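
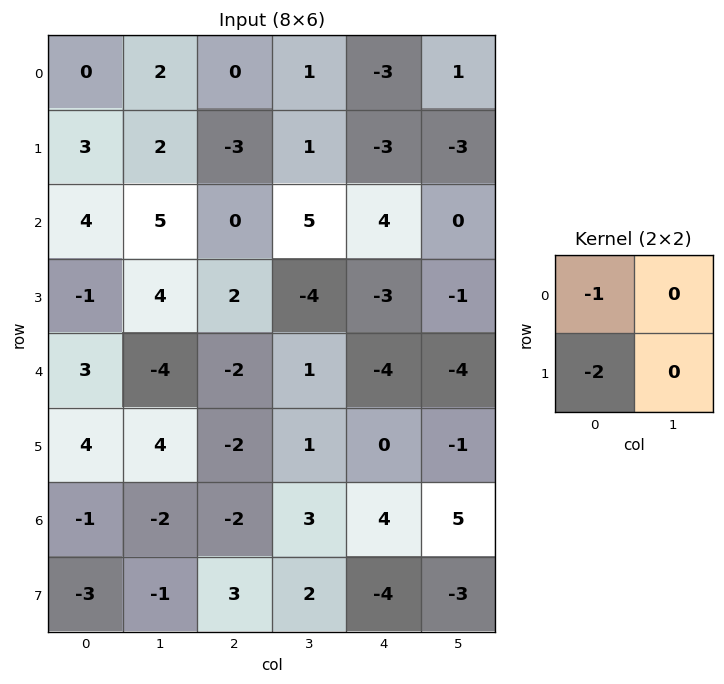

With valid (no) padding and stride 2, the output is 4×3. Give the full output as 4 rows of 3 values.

Output[0,0]: The receptive field on the input at this output position is [0 2 / 3 2]. Elementwise product with the kernel and sum: 0·-1 + 3·-2.

-6 6 9
-2 -4 2
-11 6 4
7 -4 4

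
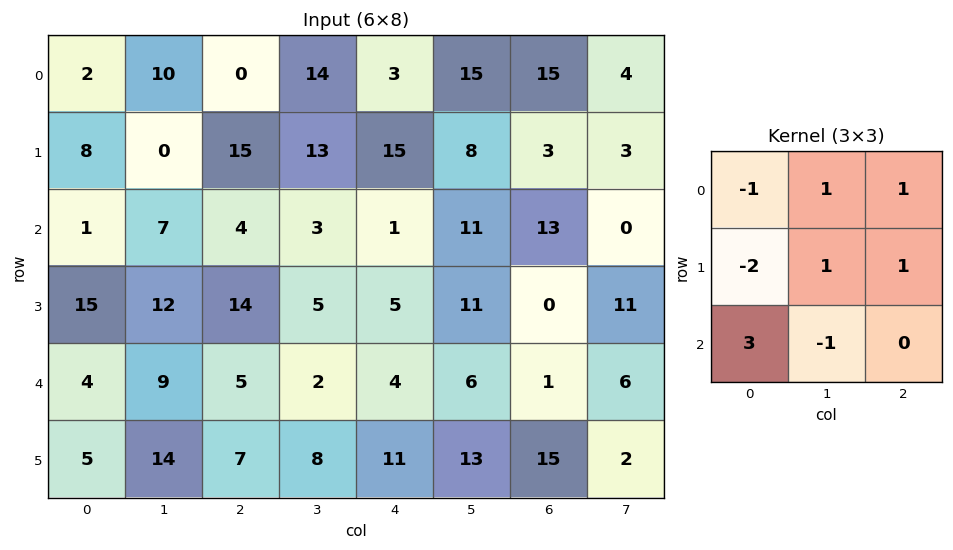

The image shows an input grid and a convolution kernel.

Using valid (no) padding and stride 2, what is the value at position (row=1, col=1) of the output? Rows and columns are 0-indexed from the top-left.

-5

The receptive field on the input at this output position is [4 3 1 / 14 5 5 / 5 2 4]. Elementwise product with the kernel and sum: 4·-1 + 3·1 + 1·1 + 14·-2 + 5·1 + 5·1 + 5·3 + 2·-1.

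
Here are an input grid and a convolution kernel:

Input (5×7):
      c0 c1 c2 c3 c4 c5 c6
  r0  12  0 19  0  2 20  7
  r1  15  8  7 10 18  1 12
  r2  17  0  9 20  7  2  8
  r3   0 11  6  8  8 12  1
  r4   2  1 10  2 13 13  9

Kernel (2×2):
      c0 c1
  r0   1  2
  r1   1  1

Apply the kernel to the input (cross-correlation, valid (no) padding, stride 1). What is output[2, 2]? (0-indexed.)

The receptive field on the input at this output position is [9 20 / 6 8]. Elementwise product with the kernel and sum: 9·1 + 20·2 + 6·1 + 8·1.

63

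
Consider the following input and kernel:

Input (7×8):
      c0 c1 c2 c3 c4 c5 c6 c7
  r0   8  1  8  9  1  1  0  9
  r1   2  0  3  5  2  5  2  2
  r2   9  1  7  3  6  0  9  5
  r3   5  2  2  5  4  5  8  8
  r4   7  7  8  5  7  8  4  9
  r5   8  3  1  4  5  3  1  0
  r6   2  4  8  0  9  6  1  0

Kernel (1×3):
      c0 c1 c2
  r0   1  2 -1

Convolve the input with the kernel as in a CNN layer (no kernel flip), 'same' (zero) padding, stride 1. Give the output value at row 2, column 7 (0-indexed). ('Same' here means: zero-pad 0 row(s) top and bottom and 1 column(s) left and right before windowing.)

The receptive field on the zero-padded input at this output position is [9 5 0]. Elementwise product with the kernel and sum: 9·1 + 5·2 + 0·-1.

19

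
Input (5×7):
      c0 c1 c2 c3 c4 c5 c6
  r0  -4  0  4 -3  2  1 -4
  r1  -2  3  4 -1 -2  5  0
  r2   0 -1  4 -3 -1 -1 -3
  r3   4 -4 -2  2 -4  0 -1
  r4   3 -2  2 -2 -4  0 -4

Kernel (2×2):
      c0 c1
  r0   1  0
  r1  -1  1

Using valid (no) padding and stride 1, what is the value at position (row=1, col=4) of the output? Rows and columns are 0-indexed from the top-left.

The receptive field on the input at this output position is [-2 5 / -1 -1]. Elementwise product with the kernel and sum: -2·1 + -1·-1 + -1·1.

-2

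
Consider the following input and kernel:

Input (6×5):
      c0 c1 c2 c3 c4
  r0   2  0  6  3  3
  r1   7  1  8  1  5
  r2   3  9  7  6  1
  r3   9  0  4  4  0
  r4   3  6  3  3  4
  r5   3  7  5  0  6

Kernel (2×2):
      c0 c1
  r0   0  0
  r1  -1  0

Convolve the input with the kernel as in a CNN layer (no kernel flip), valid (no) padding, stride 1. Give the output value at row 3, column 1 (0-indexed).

The receptive field on the input at this output position is [0 4 / 6 3]. Elementwise product with the kernel and sum: 6·-1.

-6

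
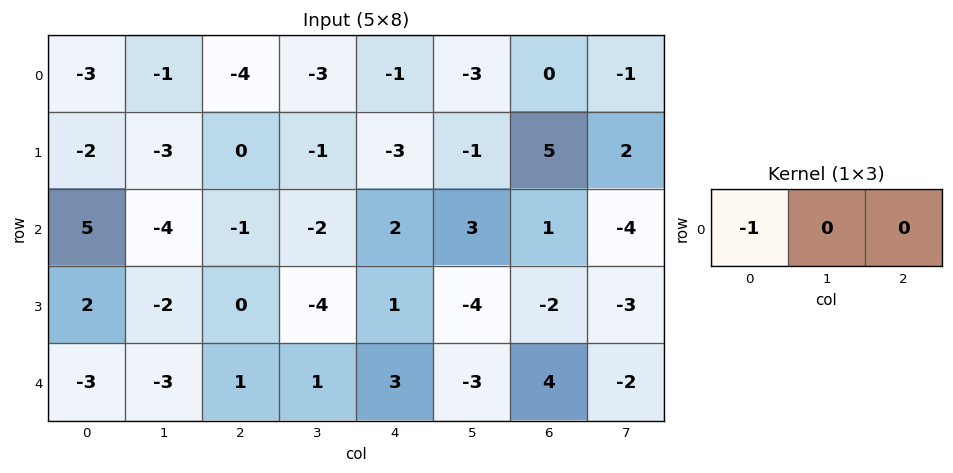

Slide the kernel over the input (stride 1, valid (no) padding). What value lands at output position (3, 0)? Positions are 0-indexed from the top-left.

-2

The receptive field on the input at this output position is [2 -2 0]. Elementwise product with the kernel and sum: 2·-1.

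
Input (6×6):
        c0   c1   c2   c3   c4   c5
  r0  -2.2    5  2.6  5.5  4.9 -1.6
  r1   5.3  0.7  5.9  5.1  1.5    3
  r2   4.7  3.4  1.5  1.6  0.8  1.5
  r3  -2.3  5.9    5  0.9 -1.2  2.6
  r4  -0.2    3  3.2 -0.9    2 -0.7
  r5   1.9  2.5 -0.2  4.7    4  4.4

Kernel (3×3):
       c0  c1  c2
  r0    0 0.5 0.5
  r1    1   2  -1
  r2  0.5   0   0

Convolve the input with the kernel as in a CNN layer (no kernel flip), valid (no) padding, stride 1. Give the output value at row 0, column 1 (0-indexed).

The receptive field on the input at this output position is [5 2.6 5.5 / 0.7 5.9 5.1 / 3.4 1.5 1.6]. Elementwise product with the kernel and sum: 2.6·0.5 + 5.5·0.5 + 0.7·1 + 5.9·2 + 5.1·-1 + 3.4·0.5.

13.15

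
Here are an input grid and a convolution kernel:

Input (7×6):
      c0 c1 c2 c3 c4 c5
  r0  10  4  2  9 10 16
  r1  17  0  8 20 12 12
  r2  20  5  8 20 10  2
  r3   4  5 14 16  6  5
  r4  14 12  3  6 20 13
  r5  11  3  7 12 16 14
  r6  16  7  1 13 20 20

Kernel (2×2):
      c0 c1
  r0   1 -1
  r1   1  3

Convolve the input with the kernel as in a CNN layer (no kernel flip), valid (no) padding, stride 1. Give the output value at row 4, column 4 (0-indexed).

The receptive field on the input at this output position is [20 13 / 16 14]. Elementwise product with the kernel and sum: 20·1 + 13·-1 + 16·1 + 14·3.

65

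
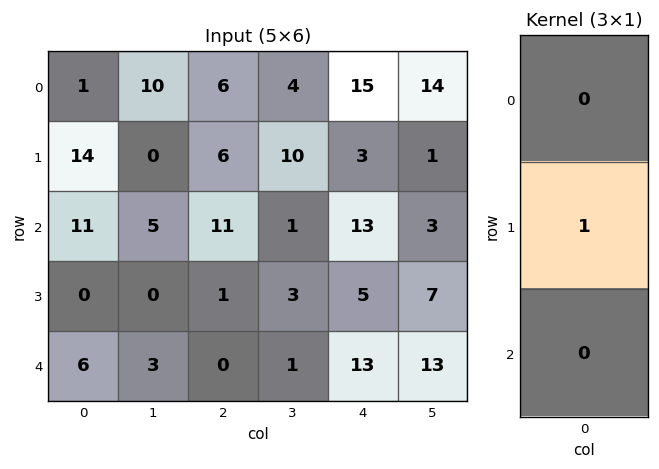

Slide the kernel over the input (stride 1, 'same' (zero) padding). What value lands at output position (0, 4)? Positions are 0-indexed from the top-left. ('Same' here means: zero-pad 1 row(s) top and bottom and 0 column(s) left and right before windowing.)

The receptive field on the zero-padded input at this output position is [0 / 15 / 3]. Elementwise product with the kernel and sum: 15·1.

15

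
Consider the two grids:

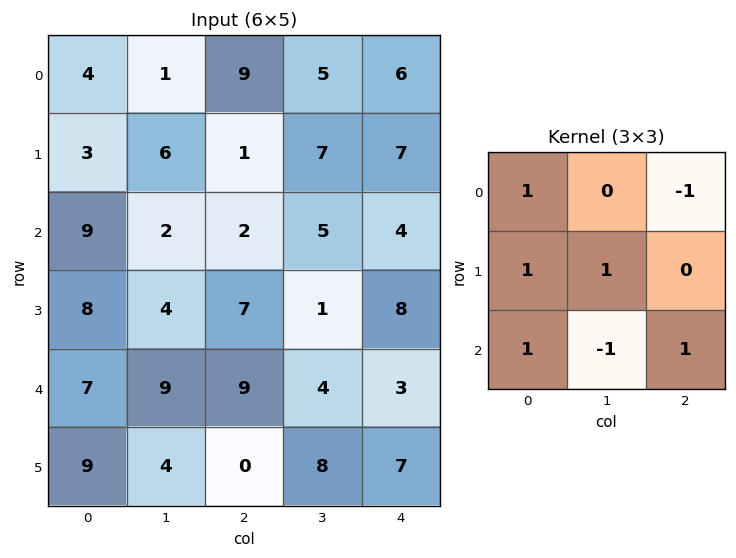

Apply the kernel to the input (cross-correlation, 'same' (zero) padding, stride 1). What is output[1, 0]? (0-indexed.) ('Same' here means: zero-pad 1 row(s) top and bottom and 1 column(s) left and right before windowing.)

The receptive field on the zero-padded input at this output position is [0 4 1 / 0 3 6 / 0 9 2]. Elementwise product with the kernel and sum: 0·1 + 1·-1 + 0·1 + 3·1 + 0·1 + 9·-1 + 2·1.

-5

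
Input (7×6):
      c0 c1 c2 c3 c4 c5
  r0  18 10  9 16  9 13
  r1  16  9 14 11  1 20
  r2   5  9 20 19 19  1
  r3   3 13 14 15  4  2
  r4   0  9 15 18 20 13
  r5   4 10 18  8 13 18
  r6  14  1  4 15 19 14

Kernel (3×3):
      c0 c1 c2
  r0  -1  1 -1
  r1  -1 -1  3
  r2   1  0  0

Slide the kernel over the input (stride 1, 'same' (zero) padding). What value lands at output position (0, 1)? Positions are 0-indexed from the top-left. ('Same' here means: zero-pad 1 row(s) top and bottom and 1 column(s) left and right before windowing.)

The receptive field on the zero-padded input at this output position is [0 0 0 / 18 10 9 / 16 9 14]. Elementwise product with the kernel and sum: 0·-1 + 0·1 + 0·-1 + 18·-1 + 10·-1 + 9·3 + 16·1.

15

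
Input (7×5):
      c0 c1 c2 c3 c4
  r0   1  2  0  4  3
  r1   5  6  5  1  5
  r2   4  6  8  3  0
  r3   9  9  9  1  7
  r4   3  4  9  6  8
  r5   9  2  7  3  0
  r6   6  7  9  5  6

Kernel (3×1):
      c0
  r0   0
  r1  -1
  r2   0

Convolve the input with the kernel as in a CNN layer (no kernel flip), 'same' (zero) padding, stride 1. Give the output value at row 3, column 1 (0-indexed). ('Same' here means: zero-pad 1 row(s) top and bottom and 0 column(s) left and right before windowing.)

-9

The receptive field on the zero-padded input at this output position is [6 / 9 / 4]. Elementwise product with the kernel and sum: 9·-1.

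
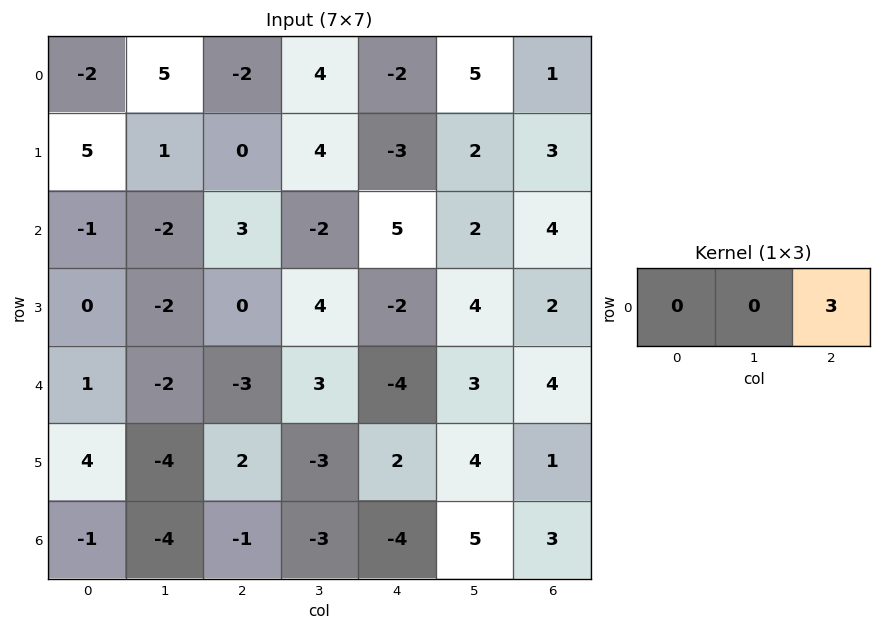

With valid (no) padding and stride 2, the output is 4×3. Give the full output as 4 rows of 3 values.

-6 -6 3
9 15 12
-9 -12 12
-3 -12 9

Output[0,0]: The receptive field on the input at this output position is [-2 5 -2]. Elementwise product with the kernel and sum: -2·3.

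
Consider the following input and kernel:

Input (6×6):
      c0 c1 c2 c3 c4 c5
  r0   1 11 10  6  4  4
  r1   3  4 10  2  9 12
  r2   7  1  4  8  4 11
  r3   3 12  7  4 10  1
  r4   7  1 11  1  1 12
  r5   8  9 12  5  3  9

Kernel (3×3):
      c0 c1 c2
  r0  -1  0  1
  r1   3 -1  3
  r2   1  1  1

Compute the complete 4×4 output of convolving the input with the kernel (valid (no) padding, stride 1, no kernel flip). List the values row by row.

Output[0,0]: The receptive field on the input at this output position is [1 11 10 / 3 4 10 / 7 1 4]. Elementwise product with the kernel and sum: 1·-1 + 10·1 + 3·3 + 4·-1 + 10·3 + 7·1 + 1·1 + 4·1.

56 16 65 54
61 44 36 78
34 61 60 22
86 13 58 52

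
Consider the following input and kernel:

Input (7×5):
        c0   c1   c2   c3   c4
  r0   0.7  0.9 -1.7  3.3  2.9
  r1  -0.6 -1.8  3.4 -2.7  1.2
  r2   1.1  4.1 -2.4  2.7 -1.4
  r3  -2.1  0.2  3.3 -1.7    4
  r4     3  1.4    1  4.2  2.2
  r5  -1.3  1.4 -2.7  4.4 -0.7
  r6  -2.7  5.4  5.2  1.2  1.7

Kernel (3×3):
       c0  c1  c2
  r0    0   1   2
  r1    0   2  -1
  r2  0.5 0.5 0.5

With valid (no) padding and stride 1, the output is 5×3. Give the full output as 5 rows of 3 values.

Output[0,0]: The receptive field on the input at this output position is [0.7 0.9 -1.7 / -0.6 -1.8 3.4 / 1.1 4.1 -2.4]. Elementwise product with the kernel and sum: 0.9·1 + -1.7·2 + -1.8·2 + 3.4·-1 + 1.1·0.5 + 4.1·0.5 + -2.4·0.5.
Output[0,1]: The receptive field on the input at this output position is [0.9 -1.7 3.3 / -1.8 3.4 -2.7 / 4.1 -2.4 2.7]. Elementwise product with the kernel and sum: -1.7·1 + 3.3·2 + 3.4·2 + -2.7·-1 + 4.1·0.5 + -2.4·0.5 + 2.7·0.5.

-8.1 16.6 1.95
16.3 -8.6 9.3
-0.9 14.6 -3.8
7.3 -0.75 13
12.85 5.5 22.15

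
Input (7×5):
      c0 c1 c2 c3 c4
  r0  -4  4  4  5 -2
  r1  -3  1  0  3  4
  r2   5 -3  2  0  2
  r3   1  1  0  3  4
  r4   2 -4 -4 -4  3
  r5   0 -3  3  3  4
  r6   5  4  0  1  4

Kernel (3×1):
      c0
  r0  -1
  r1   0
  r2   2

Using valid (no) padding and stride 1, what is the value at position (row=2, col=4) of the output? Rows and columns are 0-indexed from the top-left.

4

The receptive field on the input at this output position is [2 / 4 / 3]. Elementwise product with the kernel and sum: 2·-1 + 3·2.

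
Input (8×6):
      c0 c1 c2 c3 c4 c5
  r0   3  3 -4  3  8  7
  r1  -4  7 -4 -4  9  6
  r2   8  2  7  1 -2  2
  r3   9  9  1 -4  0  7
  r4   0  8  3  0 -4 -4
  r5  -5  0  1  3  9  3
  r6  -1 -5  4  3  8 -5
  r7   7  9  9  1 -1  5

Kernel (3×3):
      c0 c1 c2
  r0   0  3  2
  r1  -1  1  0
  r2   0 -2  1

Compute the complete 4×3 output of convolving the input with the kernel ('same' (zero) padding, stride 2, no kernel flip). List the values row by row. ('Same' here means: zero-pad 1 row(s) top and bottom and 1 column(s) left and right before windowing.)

18 -3 -7
1 -21 43
55 -9 -5
-21 1 45

Output[0,0]: The receptive field on the zero-padded input at this output position is [0 0 0 / 0 3 3 / 0 -4 7]. Elementwise product with the kernel and sum: 0·3 + 0·2 + 0·-1 + 3·1 + -4·-2 + 7·1.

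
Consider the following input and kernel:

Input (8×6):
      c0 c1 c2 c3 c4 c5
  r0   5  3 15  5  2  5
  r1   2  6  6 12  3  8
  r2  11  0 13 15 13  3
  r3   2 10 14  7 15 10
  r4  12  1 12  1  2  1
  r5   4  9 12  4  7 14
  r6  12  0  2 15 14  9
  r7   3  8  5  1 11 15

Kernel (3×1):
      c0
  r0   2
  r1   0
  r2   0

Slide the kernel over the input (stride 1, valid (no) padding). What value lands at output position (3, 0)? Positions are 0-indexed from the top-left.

The receptive field on the input at this output position is [2 / 12 / 4]. Elementwise product with the kernel and sum: 2·2.

4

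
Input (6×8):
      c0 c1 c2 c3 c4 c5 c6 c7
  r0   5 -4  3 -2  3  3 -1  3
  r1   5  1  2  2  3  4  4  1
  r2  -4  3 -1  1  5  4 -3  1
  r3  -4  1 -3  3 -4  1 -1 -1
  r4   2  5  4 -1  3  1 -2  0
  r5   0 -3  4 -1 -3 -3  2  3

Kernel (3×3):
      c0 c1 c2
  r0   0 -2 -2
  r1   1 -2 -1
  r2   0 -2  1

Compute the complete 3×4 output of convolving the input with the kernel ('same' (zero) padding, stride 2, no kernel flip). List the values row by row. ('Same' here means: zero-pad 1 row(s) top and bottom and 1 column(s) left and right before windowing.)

Output[0,0]: The receptive field on the zero-padded input at this output position is [0 0 0 / 0 5 -4 / 0 5 1]. Elementwise product with the kernel and sum: 0·-2 + 0·-2 + 0·1 + 5·-2 + -4·-1 + 5·-2 + 1·1.
Output[0,1]: The receptive field on the zero-padded input at this output position is [0 0 0 / -4 3 -2 / 1 2 2]. Elementwise product with the kernel and sum: 0·-2 + 0·-2 + -4·1 + 3·-2 + -2·-1 + 2·-2 + 2·1.

-15 -10 -13 -5
2 5 -18 0
-6 -11 1 8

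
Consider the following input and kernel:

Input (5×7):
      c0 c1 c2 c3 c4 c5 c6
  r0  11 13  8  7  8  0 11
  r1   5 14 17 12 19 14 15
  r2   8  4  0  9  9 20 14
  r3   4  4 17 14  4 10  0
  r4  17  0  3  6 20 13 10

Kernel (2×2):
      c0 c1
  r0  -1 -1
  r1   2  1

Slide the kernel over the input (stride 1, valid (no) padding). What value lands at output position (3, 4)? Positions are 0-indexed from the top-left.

39

The receptive field on the input at this output position is [4 10 / 20 13]. Elementwise product with the kernel and sum: 4·-1 + 10·-1 + 20·2 + 13·1.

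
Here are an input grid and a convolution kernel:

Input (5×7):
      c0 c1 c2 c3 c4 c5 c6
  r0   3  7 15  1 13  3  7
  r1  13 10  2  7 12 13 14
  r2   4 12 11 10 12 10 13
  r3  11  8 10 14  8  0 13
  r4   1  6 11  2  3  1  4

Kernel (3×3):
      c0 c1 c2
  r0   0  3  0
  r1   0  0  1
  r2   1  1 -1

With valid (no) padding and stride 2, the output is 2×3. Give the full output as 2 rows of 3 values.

28 24 32
42 48 43

Output[0,0]: The receptive field on the input at this output position is [3 7 15 / 13 10 2 / 4 12 11]. Elementwise product with the kernel and sum: 7·3 + 2·1 + 4·1 + 12·1 + 11·-1.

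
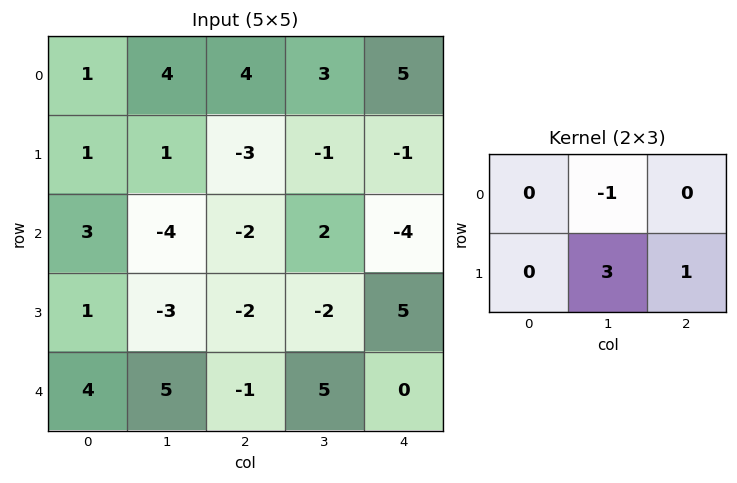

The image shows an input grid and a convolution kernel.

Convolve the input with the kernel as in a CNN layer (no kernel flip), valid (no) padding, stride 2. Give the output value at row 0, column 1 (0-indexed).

The receptive field on the input at this output position is [4 3 5 / -3 -1 -1]. Elementwise product with the kernel and sum: 3·-1 + -1·3 + -1·1.

-7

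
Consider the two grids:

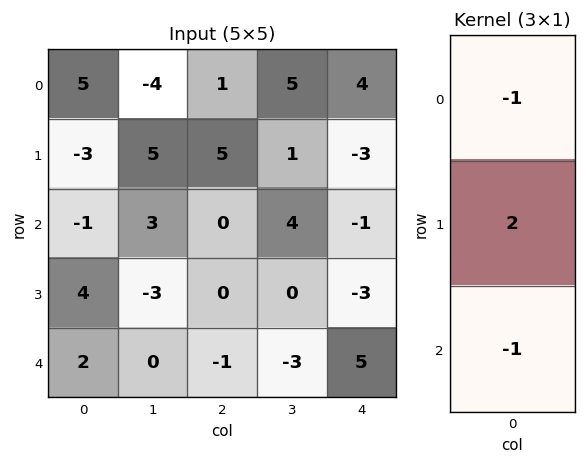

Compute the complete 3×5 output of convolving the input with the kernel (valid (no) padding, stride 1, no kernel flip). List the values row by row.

Output[0,0]: The receptive field on the input at this output position is [5 / -3 / -1]. Elementwise product with the kernel and sum: 5·-1 + -3·2 + -1·-1.

-10 11 9 -7 -9
-3 4 -5 7 4
7 -9 1 -1 -10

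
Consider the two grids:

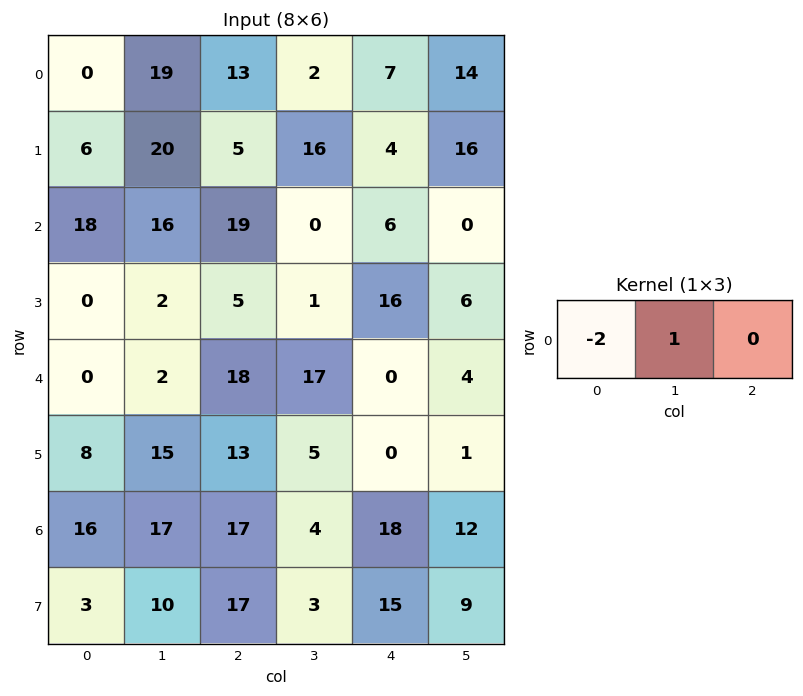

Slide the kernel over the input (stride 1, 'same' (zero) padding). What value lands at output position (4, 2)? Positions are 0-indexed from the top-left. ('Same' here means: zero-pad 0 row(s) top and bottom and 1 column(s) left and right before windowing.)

14

The receptive field on the zero-padded input at this output position is [2 18 17]. Elementwise product with the kernel and sum: 2·-2 + 18·1.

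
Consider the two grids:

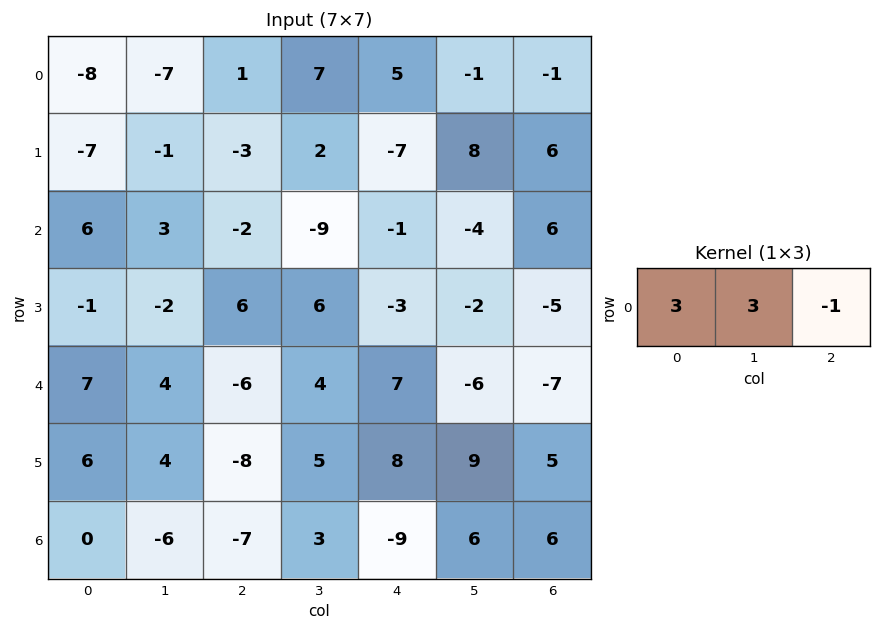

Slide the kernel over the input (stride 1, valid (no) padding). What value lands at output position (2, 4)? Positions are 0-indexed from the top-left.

-21

The receptive field on the input at this output position is [-1 -4 6]. Elementwise product with the kernel and sum: -1·3 + -4·3 + 6·-1.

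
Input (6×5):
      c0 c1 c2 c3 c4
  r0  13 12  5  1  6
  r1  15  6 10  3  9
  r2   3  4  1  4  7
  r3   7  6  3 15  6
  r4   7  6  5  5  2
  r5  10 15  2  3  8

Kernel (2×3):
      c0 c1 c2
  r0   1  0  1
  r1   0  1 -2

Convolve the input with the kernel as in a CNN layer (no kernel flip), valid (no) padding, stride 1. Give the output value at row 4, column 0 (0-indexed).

23

The receptive field on the input at this output position is [7 6 5 / 10 15 2]. Elementwise product with the kernel and sum: 7·1 + 5·1 + 15·1 + 2·-2.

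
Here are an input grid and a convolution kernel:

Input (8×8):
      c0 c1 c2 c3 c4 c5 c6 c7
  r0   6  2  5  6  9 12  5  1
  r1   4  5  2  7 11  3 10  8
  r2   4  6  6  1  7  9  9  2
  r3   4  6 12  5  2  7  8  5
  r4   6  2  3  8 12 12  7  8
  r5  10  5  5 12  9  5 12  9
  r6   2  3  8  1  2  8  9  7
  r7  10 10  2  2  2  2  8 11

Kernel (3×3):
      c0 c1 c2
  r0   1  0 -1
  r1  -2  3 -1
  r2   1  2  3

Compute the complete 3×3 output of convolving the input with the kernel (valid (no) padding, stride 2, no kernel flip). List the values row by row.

Output[0,0]: The receptive field on the input at this output position is [6 2 5 / 4 5 2 / 4 6 6]. Elementwise product with the kernel and sum: 6·1 + 5·-1 + 4·-2 + 5·3 + 2·-1 + 4·1 + 6·2 + 6·3.

40 31 33
15 43 64
25 24 35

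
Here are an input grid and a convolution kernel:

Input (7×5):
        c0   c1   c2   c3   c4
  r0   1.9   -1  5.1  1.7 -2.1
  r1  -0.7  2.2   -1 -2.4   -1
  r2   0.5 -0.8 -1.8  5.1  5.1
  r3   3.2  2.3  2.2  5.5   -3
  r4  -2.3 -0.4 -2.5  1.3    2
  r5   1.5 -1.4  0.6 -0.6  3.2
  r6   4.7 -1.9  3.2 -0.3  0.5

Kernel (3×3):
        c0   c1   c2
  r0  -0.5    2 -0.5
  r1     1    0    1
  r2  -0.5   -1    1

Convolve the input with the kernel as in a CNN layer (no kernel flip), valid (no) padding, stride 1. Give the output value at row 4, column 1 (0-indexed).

-10

The receptive field on the input at this output position is [-0.4 -2.5 1.3 / -1.4 0.6 -0.6 / -1.9 3.2 -0.3]. Elementwise product with the kernel and sum: -0.4·-0.5 + -2.5·2 + 1.3·-0.5 + -1.4·1 + -0.6·1 + -1.9·-0.5 + 3.2·-1 + -0.3·1.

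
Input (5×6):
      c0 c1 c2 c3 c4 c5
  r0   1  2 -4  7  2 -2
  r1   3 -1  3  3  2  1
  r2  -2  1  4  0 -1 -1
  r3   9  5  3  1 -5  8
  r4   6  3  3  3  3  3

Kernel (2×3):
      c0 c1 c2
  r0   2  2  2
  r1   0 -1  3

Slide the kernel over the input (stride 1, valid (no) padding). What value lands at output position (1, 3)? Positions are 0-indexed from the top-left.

The receptive field on the input at this output position is [3 2 1 / 0 -1 -1]. Elementwise product with the kernel and sum: 3·2 + 2·2 + 1·2 + -1·-1 + -1·3.

10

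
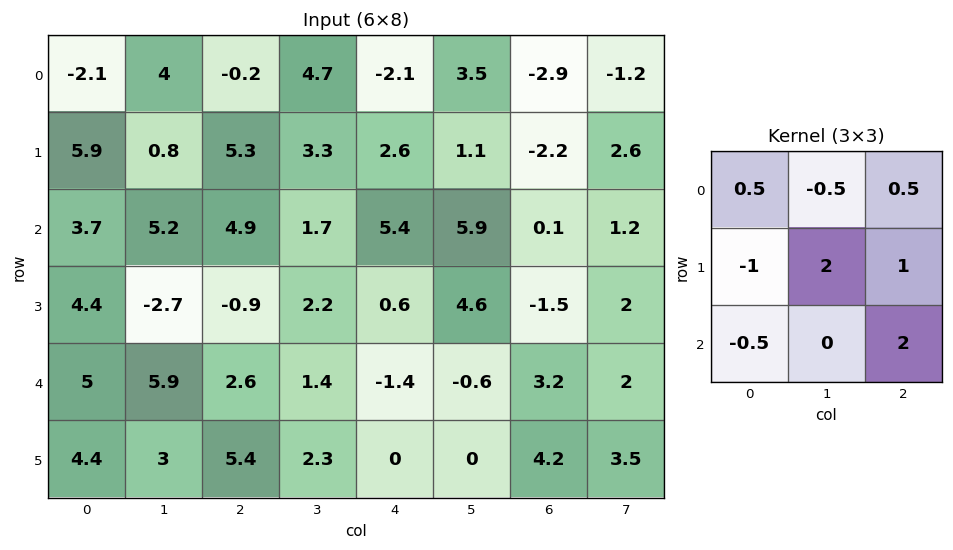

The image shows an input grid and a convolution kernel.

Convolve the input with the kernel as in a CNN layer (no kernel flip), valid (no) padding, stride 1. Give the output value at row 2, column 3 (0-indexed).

2.8

The receptive field on the input at this output position is [1.7 5.4 5.9 / 2.2 0.6 4.6 / 1.4 -1.4 -0.6]. Elementwise product with the kernel and sum: 1.7·0.5 + 5.4·-0.5 + 5.9·0.5 + 2.2·-1 + 0.6·2 + 4.6·1 + 1.4·-0.5 + -0.6·2.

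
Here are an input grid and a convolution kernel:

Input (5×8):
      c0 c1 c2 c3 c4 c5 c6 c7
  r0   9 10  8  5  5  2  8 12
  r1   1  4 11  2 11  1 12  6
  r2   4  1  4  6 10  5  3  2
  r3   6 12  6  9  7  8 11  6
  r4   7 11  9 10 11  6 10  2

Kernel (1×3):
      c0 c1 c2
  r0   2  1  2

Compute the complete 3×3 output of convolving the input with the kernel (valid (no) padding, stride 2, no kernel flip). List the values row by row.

44 31 28
17 34 31
43 50 48

Output[0,0]: The receptive field on the input at this output position is [9 10 8]. Elementwise product with the kernel and sum: 9·2 + 10·1 + 8·2.
Output[0,1]: The receptive field on the input at this output position is [8 5 5]. Elementwise product with the kernel and sum: 8·2 + 5·1 + 5·2.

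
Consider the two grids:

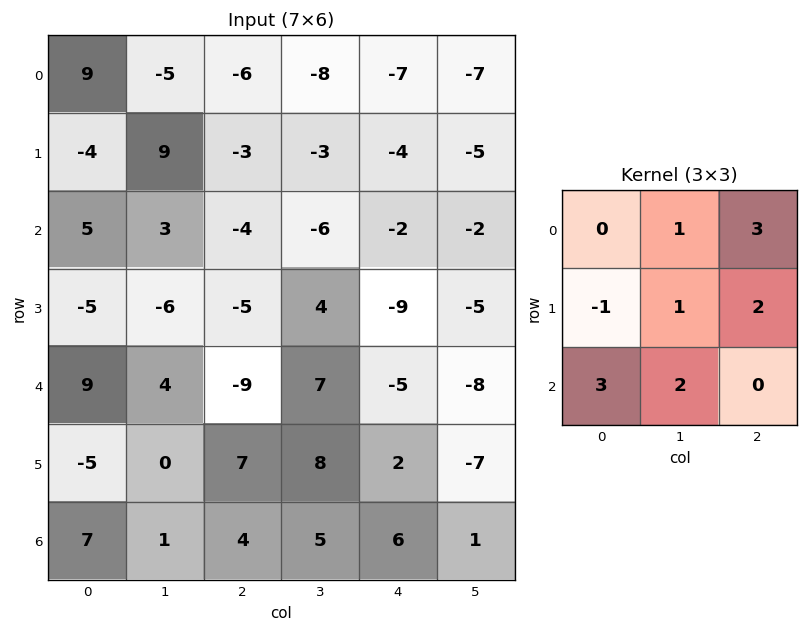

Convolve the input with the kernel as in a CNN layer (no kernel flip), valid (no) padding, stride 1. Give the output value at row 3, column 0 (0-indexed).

-59

The receptive field on the input at this output position is [-5 -6 -5 / 9 4 -9 / -5 0 7]. Elementwise product with the kernel and sum: -6·1 + -5·3 + 9·-1 + 4·1 + -9·2 + -5·3 + 0·2.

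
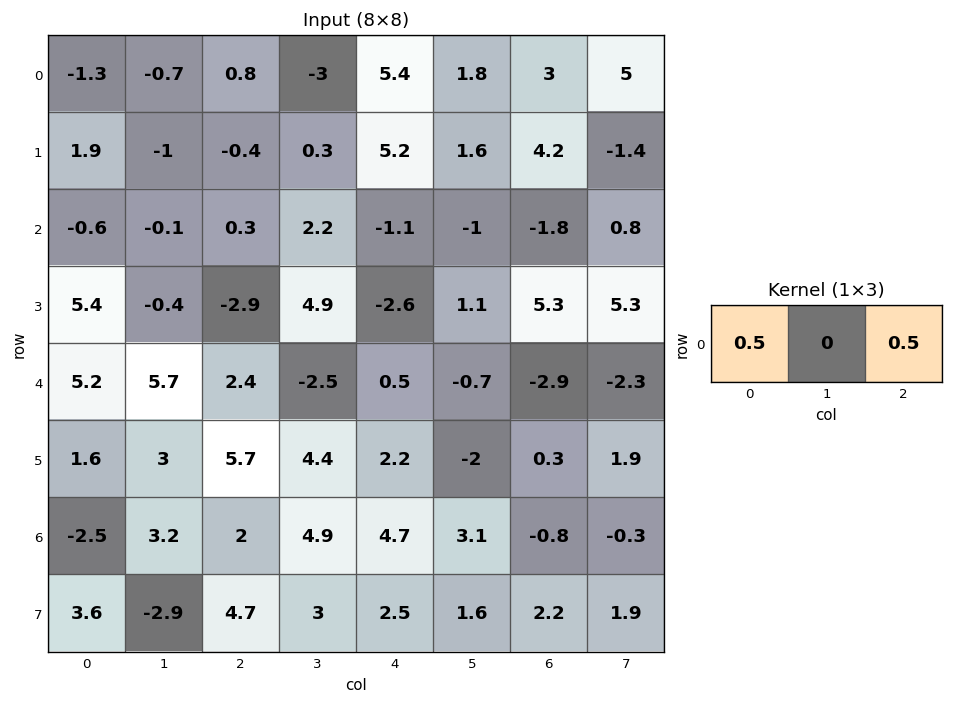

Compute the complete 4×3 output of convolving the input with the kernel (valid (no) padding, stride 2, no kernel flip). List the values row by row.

Output[0,0]: The receptive field on the input at this output position is [-1.3 -0.7 0.8]. Elementwise product with the kernel and sum: -1.3·0.5 + 0.8·0.5.
Output[0,1]: The receptive field on the input at this output position is [0.8 -3 5.4]. Elementwise product with the kernel and sum: 0.8·0.5 + 5.4·0.5.

-0.25 3.1 4.2
-0.15 -0.4 -1.45
3.8 1.45 -1.2
-0.25 3.35 1.95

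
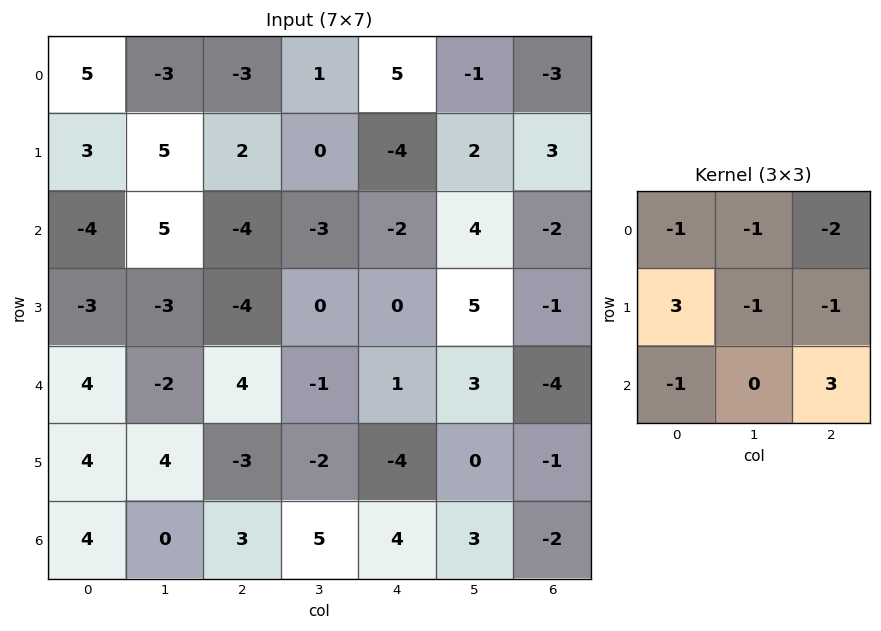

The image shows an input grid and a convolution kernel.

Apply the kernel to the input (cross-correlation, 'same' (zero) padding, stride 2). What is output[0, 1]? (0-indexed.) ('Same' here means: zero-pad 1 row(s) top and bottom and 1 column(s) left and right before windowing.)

The receptive field on the zero-padded input at this output position is [0 0 0 / -3 -3 1 / 5 2 0]. Elementwise product with the kernel and sum: 0·-1 + 0·-1 + 0·-2 + -3·3 + -3·-1 + 1·-1 + 5·-1 + 0·3.

-12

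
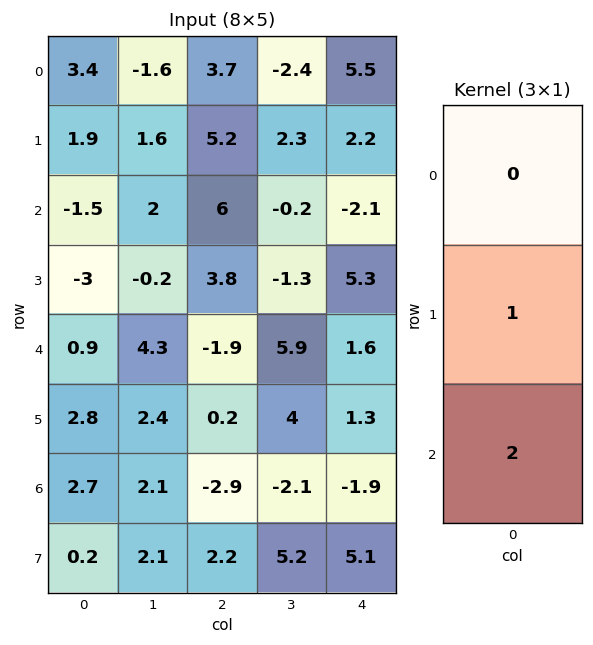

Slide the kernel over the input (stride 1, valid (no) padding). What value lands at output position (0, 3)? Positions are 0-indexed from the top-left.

1.9

The receptive field on the input at this output position is [-2.4 / 2.3 / -0.2]. Elementwise product with the kernel and sum: 2.3·1 + -0.2·2.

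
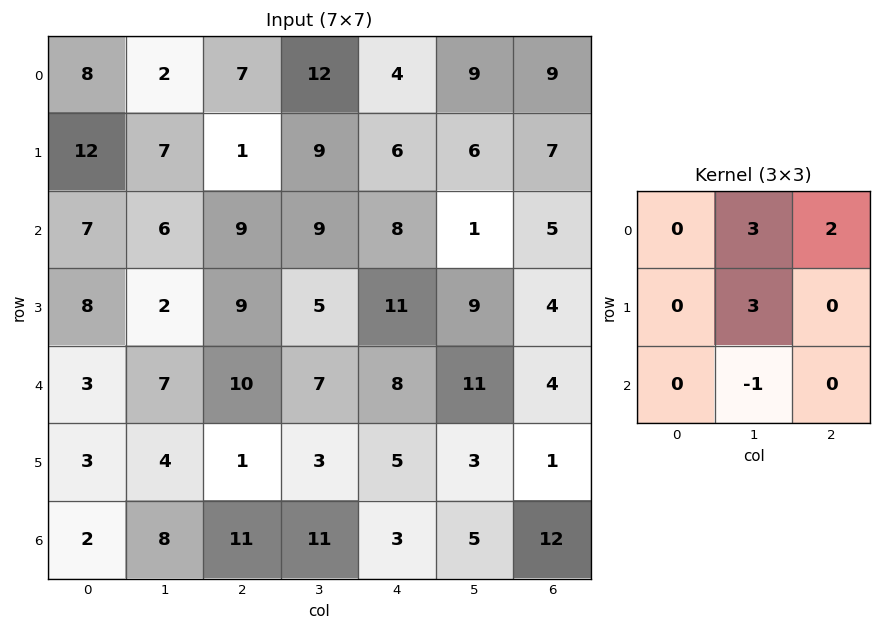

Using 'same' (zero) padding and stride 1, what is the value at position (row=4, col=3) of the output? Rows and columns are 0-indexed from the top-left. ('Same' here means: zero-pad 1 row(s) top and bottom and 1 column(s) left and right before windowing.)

55

The receptive field on the zero-padded input at this output position is [9 5 11 / 10 7 8 / 1 3 5]. Elementwise product with the kernel and sum: 5·3 + 11·2 + 7·3 + 3·-1.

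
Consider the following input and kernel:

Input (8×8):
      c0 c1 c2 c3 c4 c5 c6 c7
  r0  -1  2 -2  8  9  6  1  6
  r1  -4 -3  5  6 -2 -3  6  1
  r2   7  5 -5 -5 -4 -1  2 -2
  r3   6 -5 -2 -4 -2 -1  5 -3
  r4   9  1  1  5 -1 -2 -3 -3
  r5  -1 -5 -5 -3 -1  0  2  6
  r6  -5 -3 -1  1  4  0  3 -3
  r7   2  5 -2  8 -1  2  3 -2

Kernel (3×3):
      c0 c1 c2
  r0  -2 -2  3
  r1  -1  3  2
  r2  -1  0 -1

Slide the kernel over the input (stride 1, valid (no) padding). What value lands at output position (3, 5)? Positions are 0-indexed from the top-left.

The receptive field on the input at this output position is [-1 5 -3 / -2 -3 -3 / 0 2 6]. Elementwise product with the kernel and sum: -1·-2 + 5·-2 + -3·3 + -2·-1 + -3·3 + -3·2 + 0·-1 + 6·-1.

-36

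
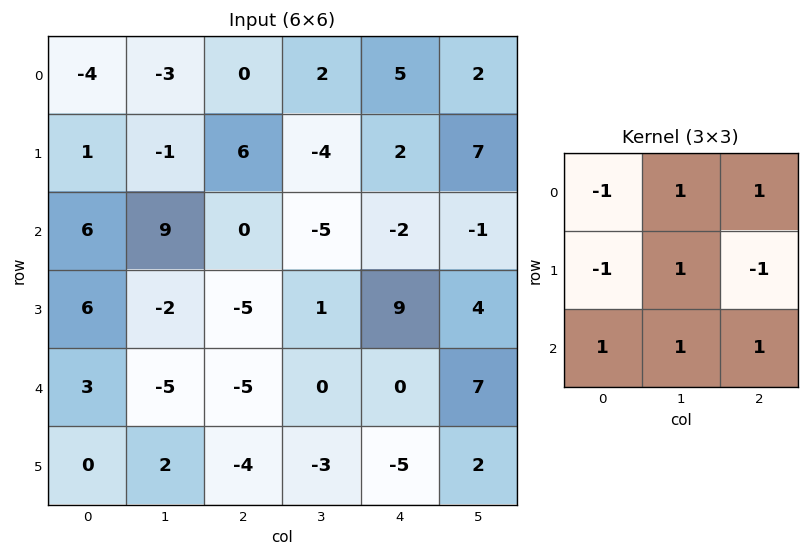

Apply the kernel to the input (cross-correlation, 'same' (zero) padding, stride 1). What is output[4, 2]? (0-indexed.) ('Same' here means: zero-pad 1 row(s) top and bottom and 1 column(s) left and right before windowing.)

The receptive field on the zero-padded input at this output position is [-2 -5 1 / -5 -5 0 / 2 -4 -3]. Elementwise product with the kernel and sum: -2·-1 + -5·1 + 1·1 + -5·-1 + -5·1 + 0·-1 + 2·1 + -4·1 + -3·1.

-7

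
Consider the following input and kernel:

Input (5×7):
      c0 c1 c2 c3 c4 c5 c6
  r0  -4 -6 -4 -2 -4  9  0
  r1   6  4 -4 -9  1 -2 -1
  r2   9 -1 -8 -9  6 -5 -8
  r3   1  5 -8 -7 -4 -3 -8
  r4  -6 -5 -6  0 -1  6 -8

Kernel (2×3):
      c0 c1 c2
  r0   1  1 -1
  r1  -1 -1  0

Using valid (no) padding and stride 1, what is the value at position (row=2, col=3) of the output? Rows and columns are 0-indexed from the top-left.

13

The receptive field on the input at this output position is [-9 6 -5 / -7 -4 -3]. Elementwise product with the kernel and sum: -9·1 + 6·1 + -5·-1 + -7·-1 + -4·-1.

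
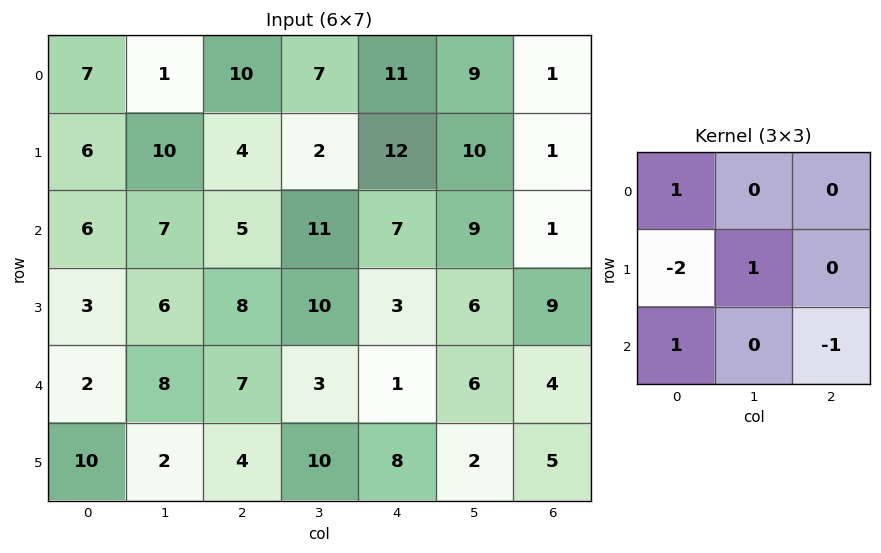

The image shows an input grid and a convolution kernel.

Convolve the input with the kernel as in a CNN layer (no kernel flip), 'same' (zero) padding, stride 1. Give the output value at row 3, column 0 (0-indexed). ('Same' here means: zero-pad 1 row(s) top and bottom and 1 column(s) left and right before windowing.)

The receptive field on the zero-padded input at this output position is [0 6 7 / 0 3 6 / 0 2 8]. Elementwise product with the kernel and sum: 0·1 + 0·-2 + 3·1 + 0·1 + 8·-1.

-5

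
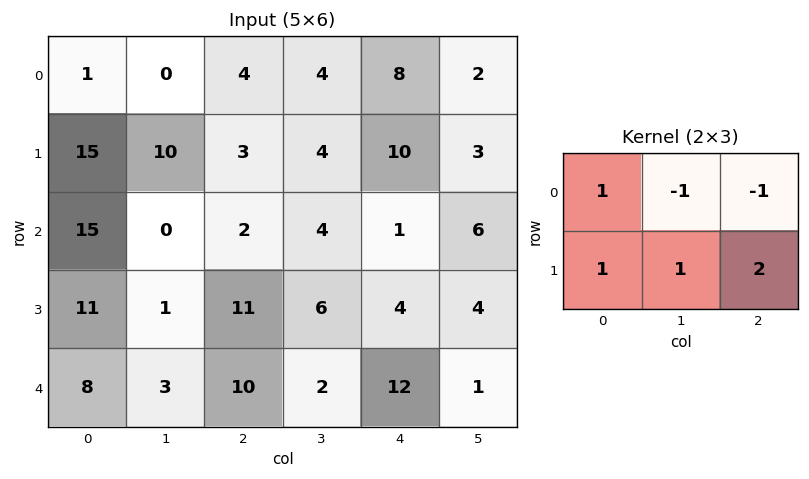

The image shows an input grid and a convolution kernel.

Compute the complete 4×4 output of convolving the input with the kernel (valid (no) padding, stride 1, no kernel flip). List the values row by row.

28 13 19 14
21 13 -3 8
47 18 22 15
30 1 37 14

Output[0,0]: The receptive field on the input at this output position is [1 0 4 / 15 10 3]. Elementwise product with the kernel and sum: 1·1 + 0·-1 + 4·-1 + 15·1 + 10·1 + 3·2.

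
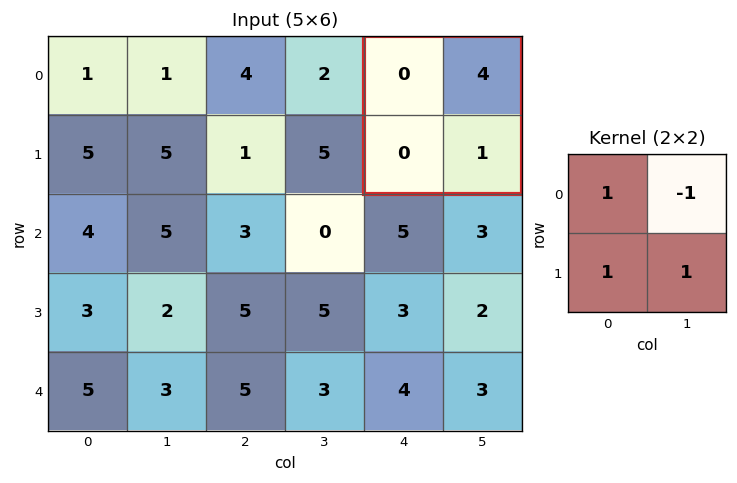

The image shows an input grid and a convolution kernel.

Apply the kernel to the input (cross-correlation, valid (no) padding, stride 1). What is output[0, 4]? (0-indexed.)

The receptive field on the input at this output position is [0 4 / 0 1]. Elementwise product with the kernel and sum: 0·1 + 4·-1 + 0·1 + 1·1.

-3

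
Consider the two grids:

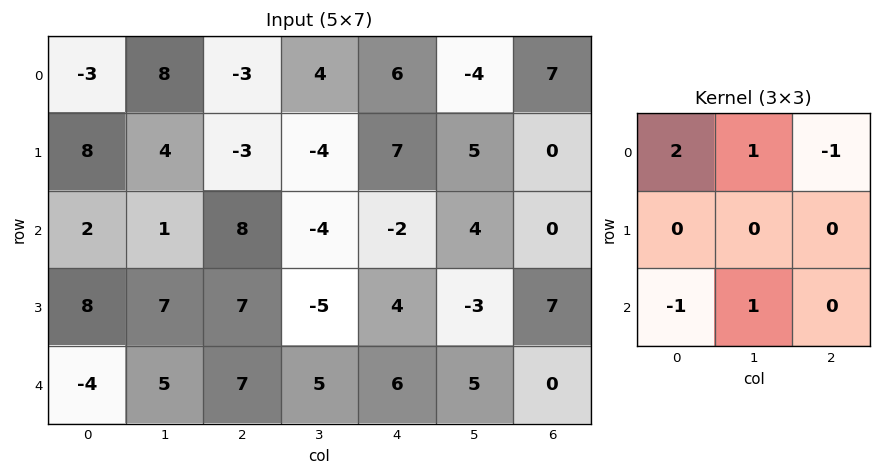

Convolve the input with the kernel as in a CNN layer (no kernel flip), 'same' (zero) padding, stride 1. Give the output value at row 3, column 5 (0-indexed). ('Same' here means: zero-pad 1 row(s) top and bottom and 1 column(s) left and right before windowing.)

-1

The receptive field on the zero-padded input at this output position is [-2 4 0 / 4 -3 7 / 6 5 0]. Elementwise product with the kernel and sum: -2·2 + 4·1 + 0·-1 + 6·-1 + 5·1.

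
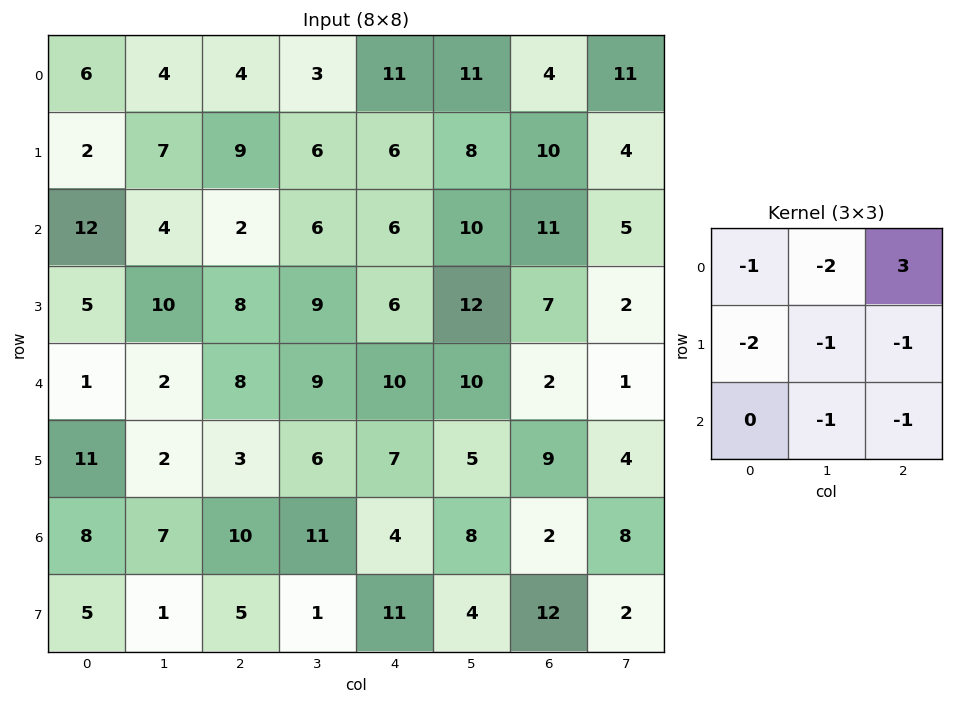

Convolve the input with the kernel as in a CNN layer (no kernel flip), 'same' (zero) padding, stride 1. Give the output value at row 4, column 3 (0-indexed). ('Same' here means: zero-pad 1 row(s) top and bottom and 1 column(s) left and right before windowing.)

-56

The receptive field on the zero-padded input at this output position is [8 9 6 / 8 9 10 / 3 6 7]. Elementwise product with the kernel and sum: 8·-1 + 9·-2 + 6·3 + 8·-2 + 9·-1 + 10·-1 + 6·-1 + 7·-1.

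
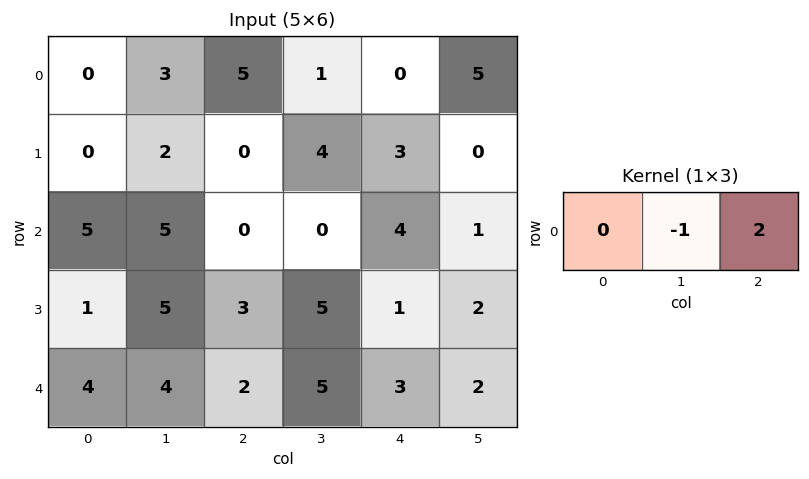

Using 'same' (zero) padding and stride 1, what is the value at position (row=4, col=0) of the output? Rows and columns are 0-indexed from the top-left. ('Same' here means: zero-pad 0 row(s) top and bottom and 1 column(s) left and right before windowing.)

The receptive field on the zero-padded input at this output position is [0 4 4]. Elementwise product with the kernel and sum: 4·-1 + 4·2.

4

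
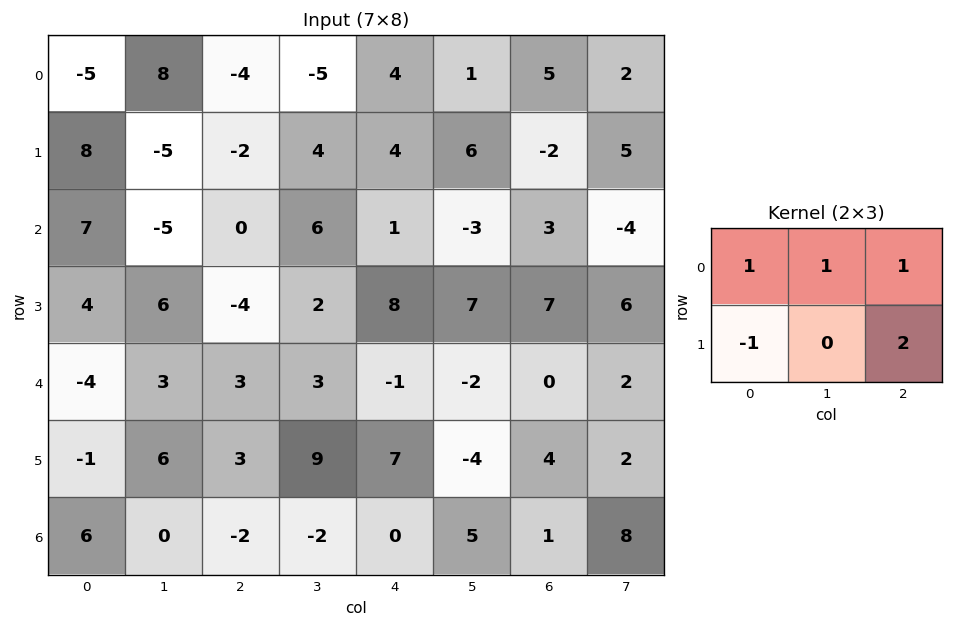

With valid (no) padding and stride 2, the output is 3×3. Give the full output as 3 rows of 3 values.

-13 5 2
-10 27 7
9 16 -2

Output[0,0]: The receptive field on the input at this output position is [-5 8 -4 / 8 -5 -2]. Elementwise product with the kernel and sum: -5·1 + 8·1 + -4·1 + 8·-1 + -2·2.
Output[0,1]: The receptive field on the input at this output position is [-4 -5 4 / -2 4 4]. Elementwise product with the kernel and sum: -4·1 + -5·1 + 4·1 + -2·-1 + 4·2.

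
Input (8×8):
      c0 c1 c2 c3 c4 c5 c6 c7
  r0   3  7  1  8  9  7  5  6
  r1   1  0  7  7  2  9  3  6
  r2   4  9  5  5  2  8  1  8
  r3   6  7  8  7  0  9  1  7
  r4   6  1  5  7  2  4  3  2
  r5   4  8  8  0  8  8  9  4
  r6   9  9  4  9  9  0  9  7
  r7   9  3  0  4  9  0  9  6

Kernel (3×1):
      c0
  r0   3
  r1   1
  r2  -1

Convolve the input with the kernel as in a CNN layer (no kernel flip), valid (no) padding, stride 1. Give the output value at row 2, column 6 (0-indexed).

The receptive field on the input at this output position is [1 / 1 / 3]. Elementwise product with the kernel and sum: 1·3 + 1·1 + 3·-1.

1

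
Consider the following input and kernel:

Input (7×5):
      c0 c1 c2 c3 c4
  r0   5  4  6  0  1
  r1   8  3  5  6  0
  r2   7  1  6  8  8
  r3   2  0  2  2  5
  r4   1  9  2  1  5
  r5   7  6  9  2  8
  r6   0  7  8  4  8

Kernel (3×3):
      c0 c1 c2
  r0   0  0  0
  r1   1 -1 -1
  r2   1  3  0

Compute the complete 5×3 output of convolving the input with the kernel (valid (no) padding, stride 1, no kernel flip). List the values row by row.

10 11 29
2 -7 -2
28 11 0
15 39 11
13 26 19

Output[0,0]: The receptive field on the input at this output position is [5 4 6 / 8 3 5 / 7 1 6]. Elementwise product with the kernel and sum: 8·1 + 3·-1 + 5·-1 + 7·1 + 1·3.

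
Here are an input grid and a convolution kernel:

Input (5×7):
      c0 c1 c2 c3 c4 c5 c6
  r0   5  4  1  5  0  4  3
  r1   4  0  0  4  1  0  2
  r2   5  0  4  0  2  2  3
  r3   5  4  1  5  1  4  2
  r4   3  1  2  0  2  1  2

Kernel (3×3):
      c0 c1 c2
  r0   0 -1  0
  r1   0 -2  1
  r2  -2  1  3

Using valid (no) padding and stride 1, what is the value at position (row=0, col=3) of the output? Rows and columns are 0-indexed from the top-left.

6

The receptive field on the input at this output position is [5 0 4 / 4 1 0 / 0 2 2]. Elementwise product with the kernel and sum: 0·-1 + 1·-2 + 0·1 + 0·-2 + 2·1 + 2·3.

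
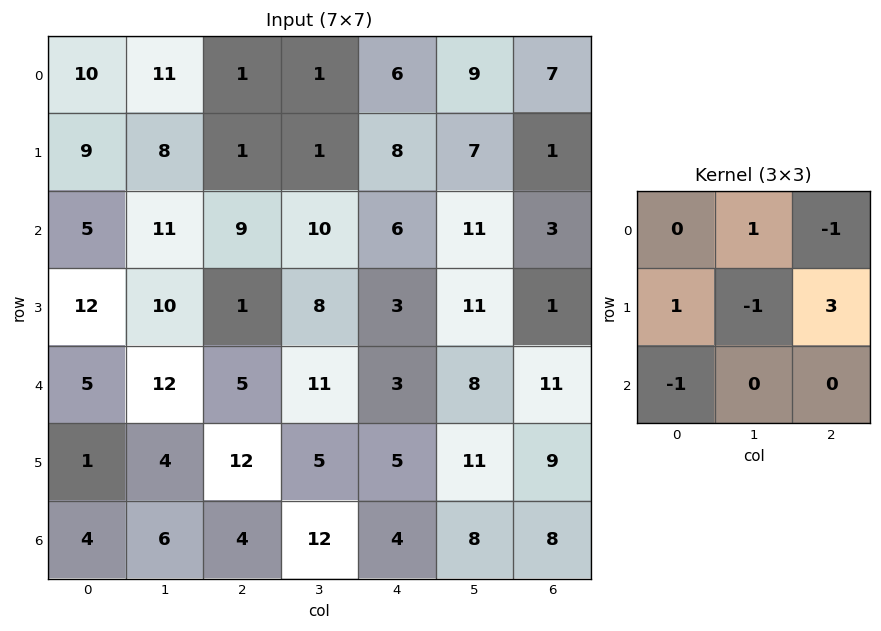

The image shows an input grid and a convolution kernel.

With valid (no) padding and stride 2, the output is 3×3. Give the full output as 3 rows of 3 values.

Output[0,0]: The receptive field on the input at this output position is [10 11 1 / 9 8 1 / 5 11 9]. Elementwise product with the kernel and sum: 11·1 + 1·-1 + 9·1 + 8·-1 + 1·3 + 5·-1.
Output[0,1]: The receptive field on the input at this output position is [1 1 6 / 1 1 8 / 9 10 6]. Elementwise product with the kernel and sum: 1·1 + 6·-1 + 1·1 + 1·-1 + 8·3 + 9·-1.

9 10 0
2 1 0
36 26 14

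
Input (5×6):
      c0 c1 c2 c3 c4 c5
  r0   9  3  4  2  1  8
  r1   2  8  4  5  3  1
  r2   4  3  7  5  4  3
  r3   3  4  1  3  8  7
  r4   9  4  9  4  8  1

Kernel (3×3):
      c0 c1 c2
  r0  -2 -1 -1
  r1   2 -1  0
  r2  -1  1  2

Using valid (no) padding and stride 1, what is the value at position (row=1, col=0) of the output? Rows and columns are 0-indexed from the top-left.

The receptive field on the input at this output position is [2 8 4 / 4 3 7 / 3 4 1]. Elementwise product with the kernel and sum: 2·-2 + 8·-1 + 4·-1 + 4·2 + 3·-1 + 3·-1 + 4·1 + 1·2.

-8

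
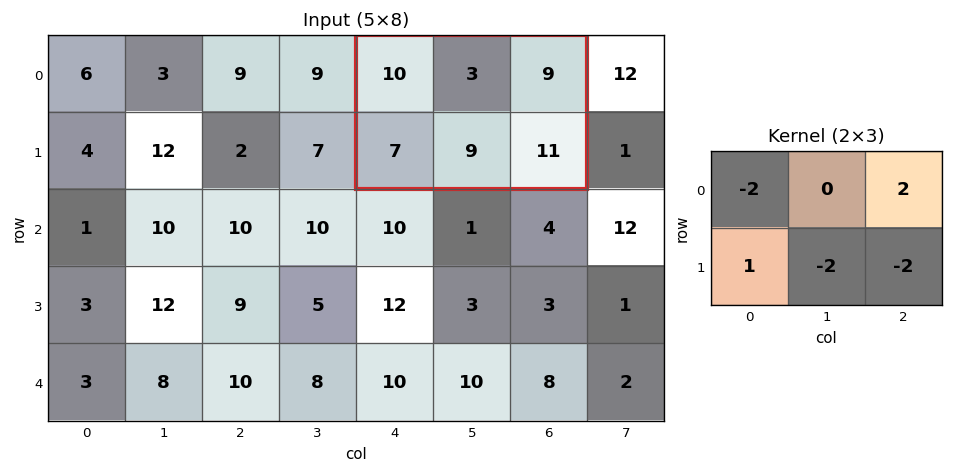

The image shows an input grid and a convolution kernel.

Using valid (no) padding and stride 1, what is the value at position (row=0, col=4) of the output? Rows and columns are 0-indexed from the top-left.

-35

The receptive field on the input at this output position is [10 3 9 / 7 9 11]. Elementwise product with the kernel and sum: 10·-2 + 9·2 + 7·1 + 9·-2 + 11·-2.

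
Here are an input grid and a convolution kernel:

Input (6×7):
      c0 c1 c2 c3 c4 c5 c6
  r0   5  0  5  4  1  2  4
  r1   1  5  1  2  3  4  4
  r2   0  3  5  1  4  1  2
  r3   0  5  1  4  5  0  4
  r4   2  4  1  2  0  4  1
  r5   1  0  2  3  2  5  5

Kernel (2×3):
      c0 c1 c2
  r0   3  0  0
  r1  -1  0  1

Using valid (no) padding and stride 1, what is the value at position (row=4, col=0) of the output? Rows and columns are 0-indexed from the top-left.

7

The receptive field on the input at this output position is [2 4 1 / 1 0 2]. Elementwise product with the kernel and sum: 2·3 + 1·-1 + 2·1.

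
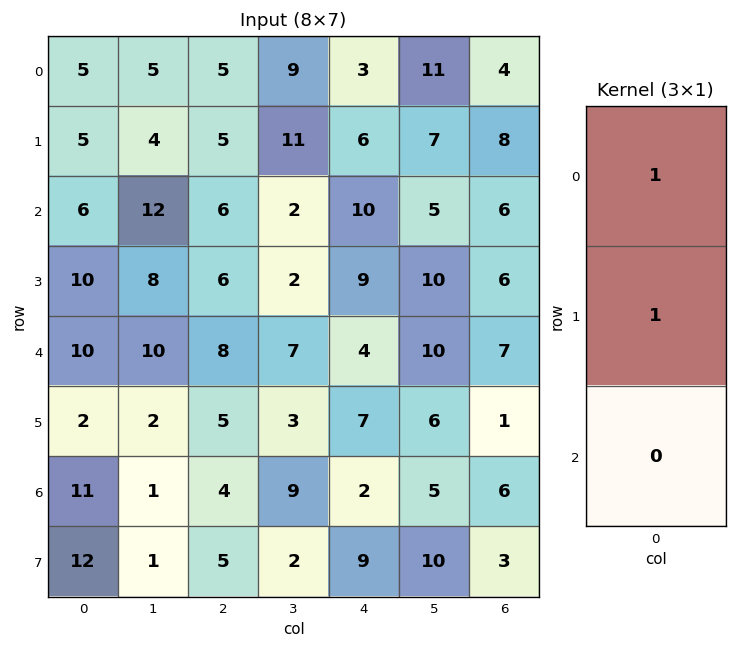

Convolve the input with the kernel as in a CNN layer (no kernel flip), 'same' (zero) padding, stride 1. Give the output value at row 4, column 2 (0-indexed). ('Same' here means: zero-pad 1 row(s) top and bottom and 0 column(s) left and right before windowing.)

The receptive field on the zero-padded input at this output position is [6 / 8 / 5]. Elementwise product with the kernel and sum: 6·1 + 8·1.

14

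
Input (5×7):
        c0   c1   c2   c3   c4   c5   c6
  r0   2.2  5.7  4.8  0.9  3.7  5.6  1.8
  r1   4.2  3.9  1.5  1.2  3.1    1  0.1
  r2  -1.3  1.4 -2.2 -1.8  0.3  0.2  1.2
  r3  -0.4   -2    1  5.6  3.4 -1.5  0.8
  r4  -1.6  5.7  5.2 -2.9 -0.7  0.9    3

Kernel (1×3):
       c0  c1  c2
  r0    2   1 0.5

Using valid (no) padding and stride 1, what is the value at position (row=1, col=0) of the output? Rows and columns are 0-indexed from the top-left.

13.05

The receptive field on the input at this output position is [4.2 3.9 1.5]. Elementwise product with the kernel and sum: 4.2·2 + 3.9·1 + 1.5·0.5.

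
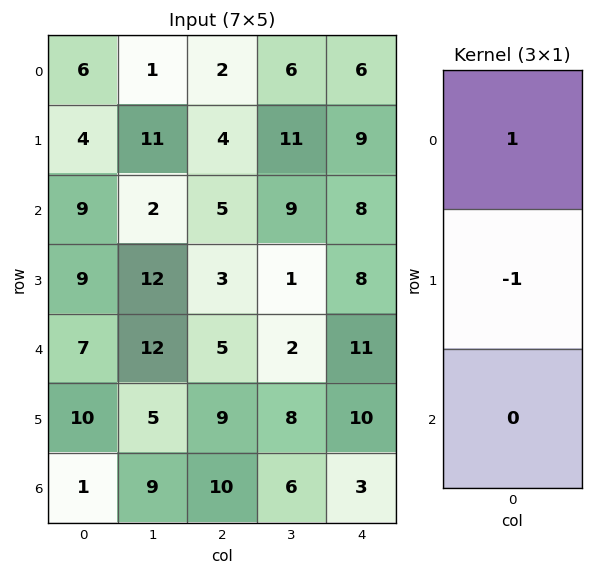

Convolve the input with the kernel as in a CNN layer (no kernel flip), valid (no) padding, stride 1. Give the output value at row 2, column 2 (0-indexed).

2

The receptive field on the input at this output position is [5 / 3 / 5]. Elementwise product with the kernel and sum: 5·1 + 3·-1.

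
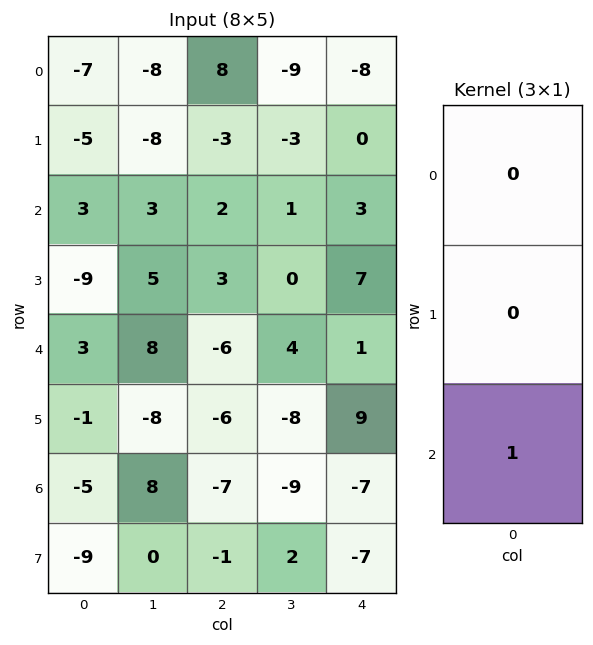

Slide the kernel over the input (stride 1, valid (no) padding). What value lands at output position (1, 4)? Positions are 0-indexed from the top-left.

The receptive field on the input at this output position is [0 / 3 / 7]. Elementwise product with the kernel and sum: 7·1.

7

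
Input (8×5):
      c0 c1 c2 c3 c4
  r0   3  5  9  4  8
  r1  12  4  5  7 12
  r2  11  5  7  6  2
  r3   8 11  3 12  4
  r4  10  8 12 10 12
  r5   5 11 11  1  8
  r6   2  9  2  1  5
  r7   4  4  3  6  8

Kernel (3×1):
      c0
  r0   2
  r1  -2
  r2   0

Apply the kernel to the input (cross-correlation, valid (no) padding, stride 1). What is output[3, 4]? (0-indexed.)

The receptive field on the input at this output position is [4 / 12 / 8]. Elementwise product with the kernel and sum: 4·2 + 12·-2.

-16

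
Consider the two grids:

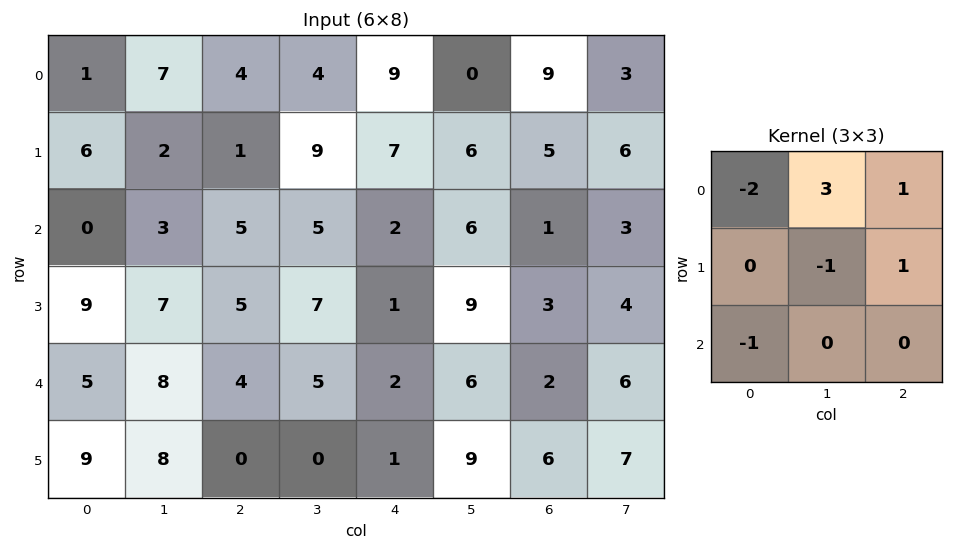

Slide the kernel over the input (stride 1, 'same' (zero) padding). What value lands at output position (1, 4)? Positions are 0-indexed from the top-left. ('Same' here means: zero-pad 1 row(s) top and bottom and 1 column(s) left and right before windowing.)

The receptive field on the zero-padded input at this output position is [4 9 0 / 9 7 6 / 5 2 6]. Elementwise product with the kernel and sum: 4·-2 + 9·3 + 0·1 + 7·-1 + 6·1 + 5·-1.

13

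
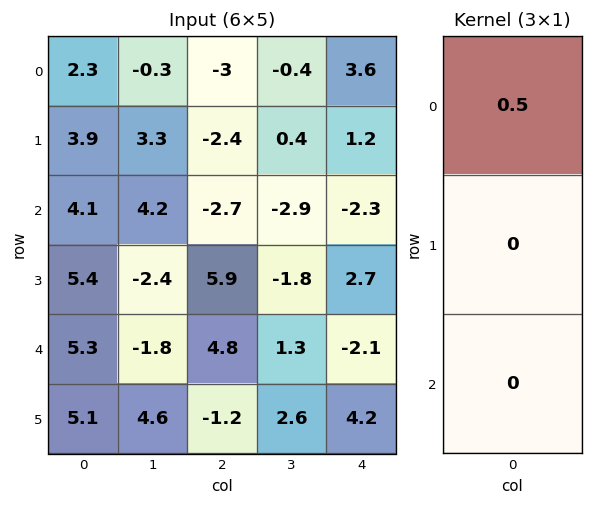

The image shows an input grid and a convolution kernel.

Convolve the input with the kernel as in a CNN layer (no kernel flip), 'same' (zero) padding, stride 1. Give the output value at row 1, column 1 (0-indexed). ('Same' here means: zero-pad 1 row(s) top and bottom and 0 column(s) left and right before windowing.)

The receptive field on the zero-padded input at this output position is [-0.3 / 3.3 / 4.2]. Elementwise product with the kernel and sum: -0.3·0.5.

-0.15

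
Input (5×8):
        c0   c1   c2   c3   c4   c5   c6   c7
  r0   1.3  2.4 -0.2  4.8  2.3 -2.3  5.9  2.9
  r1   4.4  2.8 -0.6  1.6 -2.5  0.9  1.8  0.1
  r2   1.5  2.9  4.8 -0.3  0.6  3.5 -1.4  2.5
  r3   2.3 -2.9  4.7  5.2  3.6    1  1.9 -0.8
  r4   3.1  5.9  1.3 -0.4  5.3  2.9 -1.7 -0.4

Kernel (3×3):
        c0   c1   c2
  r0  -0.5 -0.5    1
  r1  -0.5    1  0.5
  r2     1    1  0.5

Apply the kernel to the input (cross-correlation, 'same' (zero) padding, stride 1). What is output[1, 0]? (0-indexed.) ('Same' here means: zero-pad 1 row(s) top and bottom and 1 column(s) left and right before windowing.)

10.5

The receptive field on the zero-padded input at this output position is [0 1.3 2.4 / 0 4.4 2.8 / 0 1.5 2.9]. Elementwise product with the kernel and sum: 0·-0.5 + 1.3·-0.5 + 2.4·1 + 0·-0.5 + 4.4·1 + 2.8·0.5 + 0·1 + 1.5·1 + 2.9·0.5.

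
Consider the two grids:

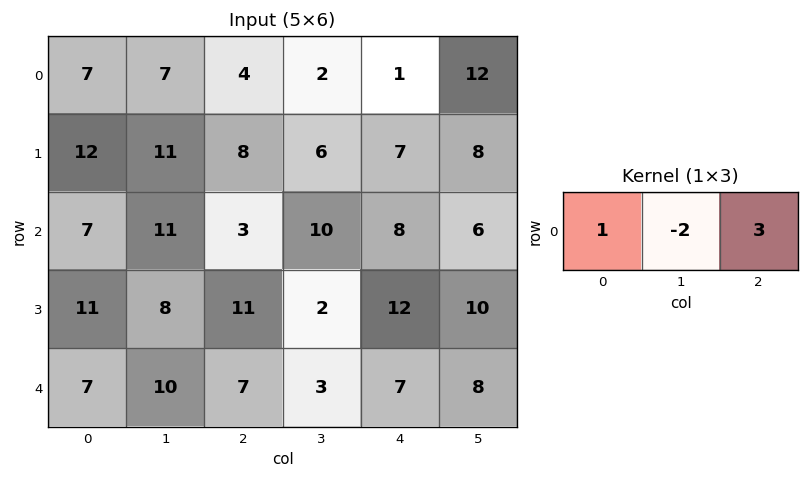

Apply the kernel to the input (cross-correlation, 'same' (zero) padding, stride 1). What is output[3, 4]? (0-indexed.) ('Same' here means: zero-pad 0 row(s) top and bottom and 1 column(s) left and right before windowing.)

8

The receptive field on the zero-padded input at this output position is [2 12 10]. Elementwise product with the kernel and sum: 2·1 + 12·-2 + 10·3.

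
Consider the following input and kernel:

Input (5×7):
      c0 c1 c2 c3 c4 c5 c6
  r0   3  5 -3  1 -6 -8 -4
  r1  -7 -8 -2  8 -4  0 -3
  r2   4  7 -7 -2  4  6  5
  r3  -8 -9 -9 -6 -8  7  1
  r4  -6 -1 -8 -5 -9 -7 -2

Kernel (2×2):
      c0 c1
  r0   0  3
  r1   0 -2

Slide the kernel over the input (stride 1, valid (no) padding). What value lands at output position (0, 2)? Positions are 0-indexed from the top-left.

-13

The receptive field on the input at this output position is [-3 1 / -2 8]. Elementwise product with the kernel and sum: 1·3 + 8·-2.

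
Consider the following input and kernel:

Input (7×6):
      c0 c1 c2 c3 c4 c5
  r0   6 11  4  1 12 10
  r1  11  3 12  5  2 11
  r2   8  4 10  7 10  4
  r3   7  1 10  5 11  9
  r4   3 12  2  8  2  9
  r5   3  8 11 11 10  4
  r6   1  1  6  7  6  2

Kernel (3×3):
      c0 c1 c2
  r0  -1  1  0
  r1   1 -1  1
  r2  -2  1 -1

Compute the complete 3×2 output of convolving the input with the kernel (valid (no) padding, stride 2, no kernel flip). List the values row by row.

Output[0,0]: The receptive field on the input at this output position is [6 11 4 / 11 3 12 / 8 4 10]. Elementwise product with the kernel and sum: 6·-1 + 11·1 + 11·1 + 3·-1 + 12·1 + 8·-2 + 4·1 + 10·-1.

3 -17
16 15
8 5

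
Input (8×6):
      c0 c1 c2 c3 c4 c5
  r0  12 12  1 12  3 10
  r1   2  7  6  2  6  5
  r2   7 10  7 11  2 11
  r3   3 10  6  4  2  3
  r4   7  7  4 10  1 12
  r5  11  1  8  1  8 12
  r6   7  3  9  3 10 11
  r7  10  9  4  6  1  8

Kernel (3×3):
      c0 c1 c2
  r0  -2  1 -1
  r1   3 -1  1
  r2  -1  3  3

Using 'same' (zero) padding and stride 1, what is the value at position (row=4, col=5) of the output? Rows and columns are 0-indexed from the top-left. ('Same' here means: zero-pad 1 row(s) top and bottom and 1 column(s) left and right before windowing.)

18

The receptive field on the zero-padded input at this output position is [2 3 0 / 1 12 0 / 8 12 0]. Elementwise product with the kernel and sum: 2·-2 + 3·1 + 0·-1 + 1·3 + 12·-1 + 0·1 + 8·-1 + 12·3 + 0·3.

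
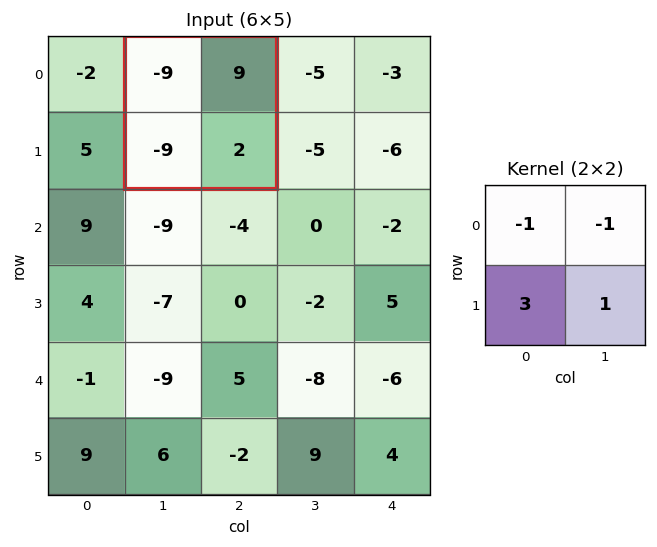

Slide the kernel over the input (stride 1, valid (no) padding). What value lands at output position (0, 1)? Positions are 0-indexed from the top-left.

The receptive field on the input at this output position is [-9 9 / -9 2]. Elementwise product with the kernel and sum: -9·-1 + 9·-1 + -9·3 + 2·1.

-25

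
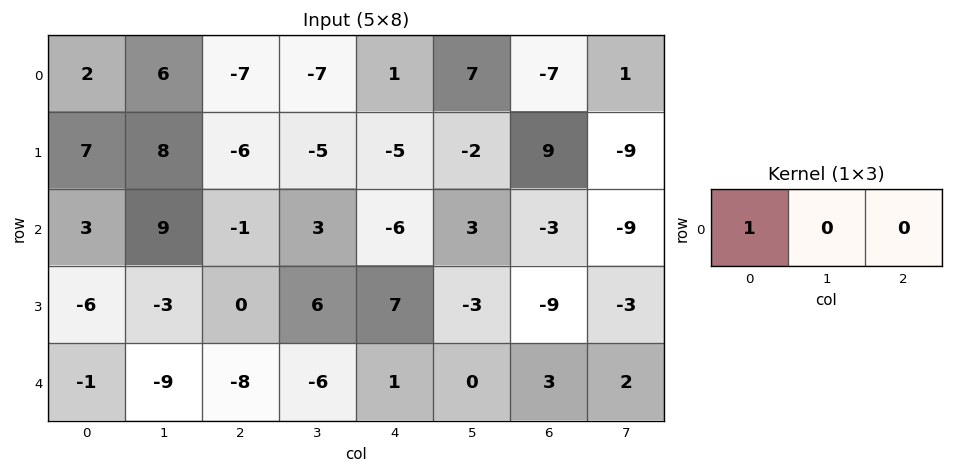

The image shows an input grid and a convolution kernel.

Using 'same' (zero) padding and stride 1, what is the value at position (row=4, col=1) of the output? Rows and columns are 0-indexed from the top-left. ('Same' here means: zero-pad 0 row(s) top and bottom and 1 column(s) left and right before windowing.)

-1

The receptive field on the zero-padded input at this output position is [-1 -9 -8]. Elementwise product with the kernel and sum: -1·1.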